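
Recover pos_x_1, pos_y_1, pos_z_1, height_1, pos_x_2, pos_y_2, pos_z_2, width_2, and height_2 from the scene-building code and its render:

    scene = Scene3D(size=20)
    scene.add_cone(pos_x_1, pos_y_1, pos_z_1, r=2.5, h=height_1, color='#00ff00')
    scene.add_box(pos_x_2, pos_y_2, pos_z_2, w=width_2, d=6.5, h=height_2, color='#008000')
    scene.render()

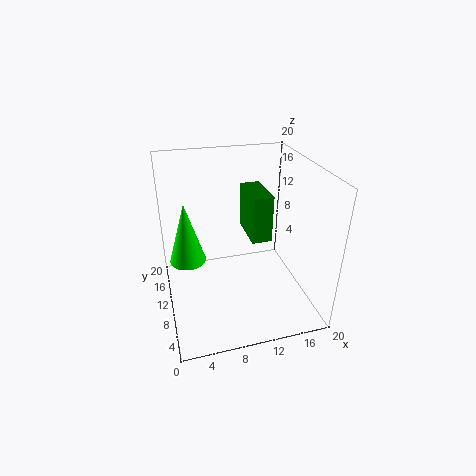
pos_x_1 = 3; pos_y_1 = 11; pos_z_1 = 7; height_1 = 8.5; pos_x_2 = 12.5; pos_y_2 = 11; pos_z_2 = 8; width_2 = 3; height_2 = 7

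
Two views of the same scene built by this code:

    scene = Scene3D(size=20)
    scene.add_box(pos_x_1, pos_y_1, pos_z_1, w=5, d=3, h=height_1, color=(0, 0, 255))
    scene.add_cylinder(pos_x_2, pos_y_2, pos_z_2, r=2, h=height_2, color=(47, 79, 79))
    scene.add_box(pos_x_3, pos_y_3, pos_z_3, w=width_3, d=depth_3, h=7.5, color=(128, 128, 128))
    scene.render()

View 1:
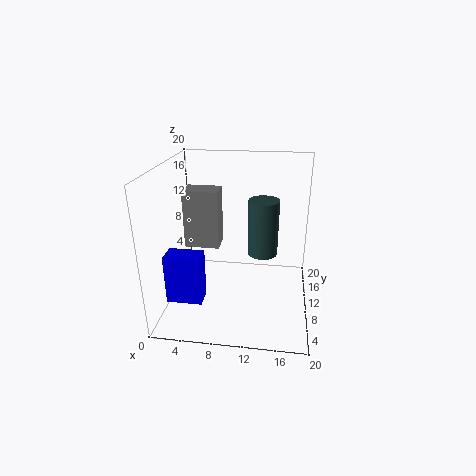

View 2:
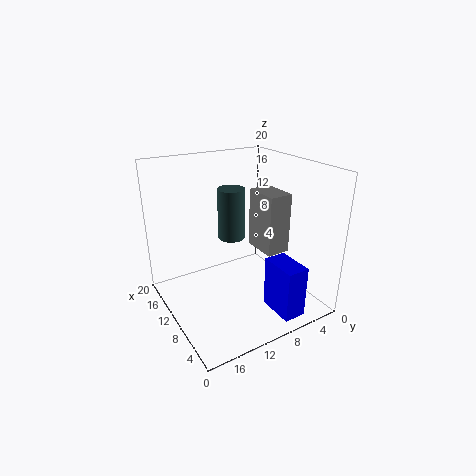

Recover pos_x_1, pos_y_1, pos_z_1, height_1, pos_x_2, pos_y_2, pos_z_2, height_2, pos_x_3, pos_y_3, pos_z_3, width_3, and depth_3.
pos_x_1 = 0.5
pos_y_1 = 5.5
pos_z_1 = 1.5
height_1 = 7
pos_x_2 = 13.5
pos_y_2 = 9
pos_z_2 = 8.5
height_2 = 7.5
pos_x_3 = 3.5
pos_y_3 = 6.5
pos_z_3 = 10
width_3 = 4.5
depth_3 = 3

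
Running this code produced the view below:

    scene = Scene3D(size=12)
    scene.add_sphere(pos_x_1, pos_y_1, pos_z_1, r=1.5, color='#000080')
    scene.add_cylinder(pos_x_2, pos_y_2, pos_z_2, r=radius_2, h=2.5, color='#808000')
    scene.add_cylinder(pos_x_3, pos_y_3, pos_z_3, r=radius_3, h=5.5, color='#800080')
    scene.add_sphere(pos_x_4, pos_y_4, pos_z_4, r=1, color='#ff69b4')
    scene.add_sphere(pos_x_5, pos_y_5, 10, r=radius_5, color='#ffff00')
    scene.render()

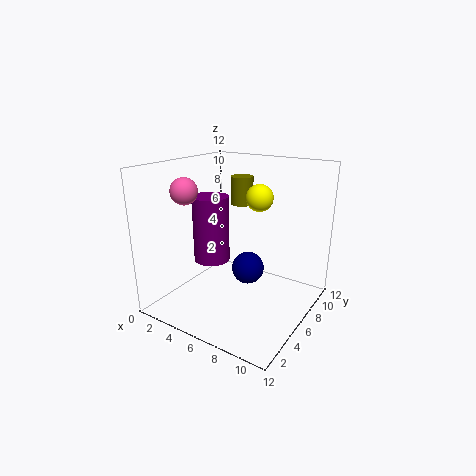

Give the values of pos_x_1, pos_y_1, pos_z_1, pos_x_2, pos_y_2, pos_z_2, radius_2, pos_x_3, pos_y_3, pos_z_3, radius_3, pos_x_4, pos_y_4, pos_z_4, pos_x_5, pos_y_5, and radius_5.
pos_x_1 = 5.5; pos_y_1 = 8.5; pos_z_1 = 2; pos_x_2 = 4.5; pos_y_2 = 9; pos_z_2 = 8; radius_2 = 1; pos_x_3 = 4; pos_y_3 = 5; pos_z_3 = 4; radius_3 = 1.5; pos_x_4 = 4; pos_y_4 = 2; pos_z_4 = 10.5; pos_x_5 = 8.5; pos_y_5 = 5; radius_5 = 1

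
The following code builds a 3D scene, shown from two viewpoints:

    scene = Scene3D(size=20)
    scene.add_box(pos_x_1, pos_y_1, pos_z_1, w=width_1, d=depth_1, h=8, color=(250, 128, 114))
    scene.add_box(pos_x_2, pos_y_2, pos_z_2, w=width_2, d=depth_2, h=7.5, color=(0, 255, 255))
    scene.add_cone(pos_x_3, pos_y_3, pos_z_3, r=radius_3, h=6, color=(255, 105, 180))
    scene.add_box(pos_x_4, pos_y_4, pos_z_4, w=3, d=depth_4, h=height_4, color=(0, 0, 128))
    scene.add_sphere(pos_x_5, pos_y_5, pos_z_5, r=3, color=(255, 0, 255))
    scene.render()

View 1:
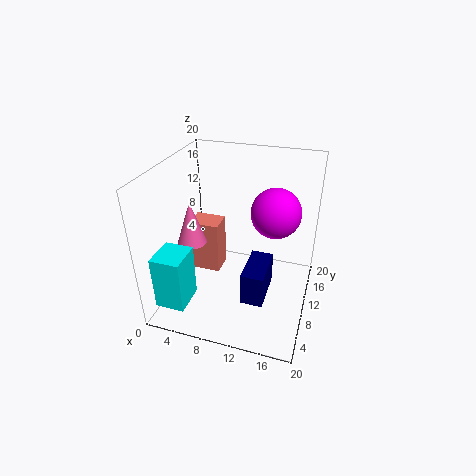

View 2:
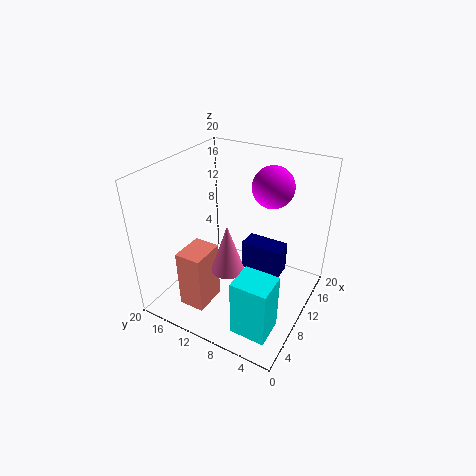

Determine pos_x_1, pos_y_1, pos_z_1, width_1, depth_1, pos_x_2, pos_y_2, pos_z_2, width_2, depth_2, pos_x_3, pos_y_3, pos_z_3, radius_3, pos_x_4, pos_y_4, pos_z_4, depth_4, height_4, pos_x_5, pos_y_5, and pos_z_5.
pos_x_1 = 2; pos_y_1 = 11; pos_z_1 = 2.5; width_1 = 4.5; depth_1 = 3.5; pos_x_2 = 1; pos_y_2 = 1.5; pos_z_2 = 2.5; width_2 = 4; depth_2 = 4.5; pos_x_3 = 4; pos_y_3 = 8; pos_z_3 = 9.5; radius_3 = 2; pos_x_4 = 12; pos_y_4 = 4.5; pos_z_4 = 3.5; depth_4 = 6; height_4 = 4.5; pos_x_5 = 15.5; pos_y_5 = 7.5; pos_z_5 = 16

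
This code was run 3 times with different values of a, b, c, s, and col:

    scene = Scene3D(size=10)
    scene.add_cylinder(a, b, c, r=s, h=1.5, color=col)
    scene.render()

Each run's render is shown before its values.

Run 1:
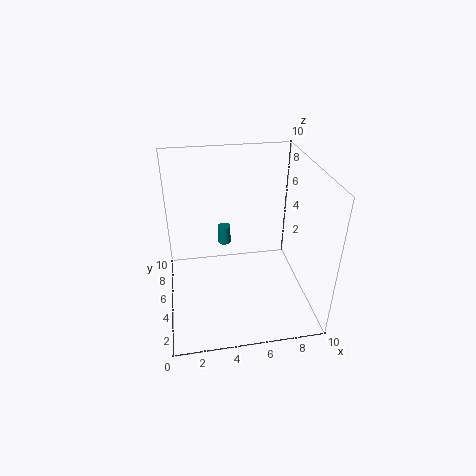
a = 4.5, b = 8.5, c = 2.5, s = 0.5, col = 'teal'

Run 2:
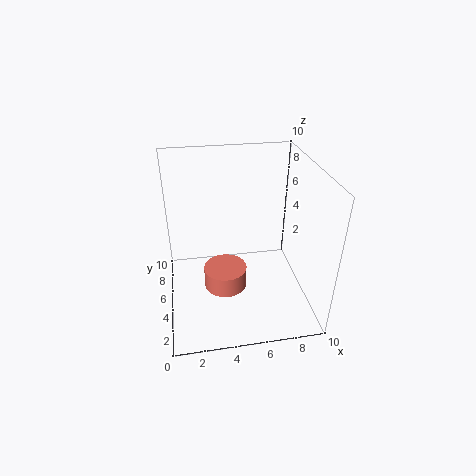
a = 4, b = 4.5, c = 1.5, s = 1.5, col = 'salmon'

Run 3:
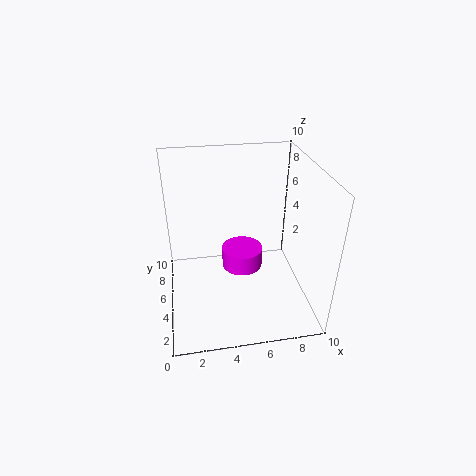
a = 5.5, b = 6, c = 2, s = 1.5, col = 'magenta'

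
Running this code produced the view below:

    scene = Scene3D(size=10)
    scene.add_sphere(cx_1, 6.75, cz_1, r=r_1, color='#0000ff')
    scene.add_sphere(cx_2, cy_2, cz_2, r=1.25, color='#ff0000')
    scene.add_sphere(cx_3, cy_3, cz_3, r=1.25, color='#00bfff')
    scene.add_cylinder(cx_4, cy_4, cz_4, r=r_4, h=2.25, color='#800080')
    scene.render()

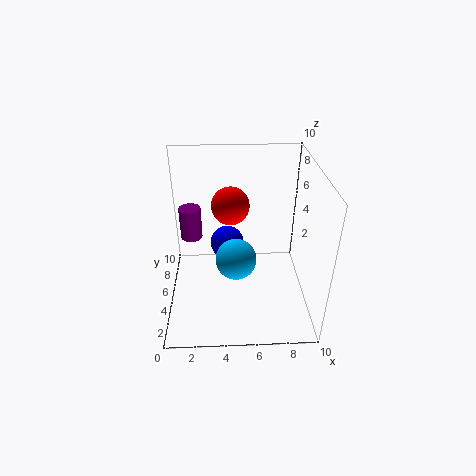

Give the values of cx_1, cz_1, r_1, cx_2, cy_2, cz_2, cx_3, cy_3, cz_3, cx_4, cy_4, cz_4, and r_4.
cx_1 = 4.25; cz_1 = 3.5; r_1 = 1.25; cx_2 = 4.5; cy_2 = 5; cz_2 = 7.5; cx_3 = 4.75; cy_3 = 2.25; cz_3 = 5.25; cx_4 = 1.75; cy_4 = 5.75; cz_4 = 4.75; r_4 = 0.75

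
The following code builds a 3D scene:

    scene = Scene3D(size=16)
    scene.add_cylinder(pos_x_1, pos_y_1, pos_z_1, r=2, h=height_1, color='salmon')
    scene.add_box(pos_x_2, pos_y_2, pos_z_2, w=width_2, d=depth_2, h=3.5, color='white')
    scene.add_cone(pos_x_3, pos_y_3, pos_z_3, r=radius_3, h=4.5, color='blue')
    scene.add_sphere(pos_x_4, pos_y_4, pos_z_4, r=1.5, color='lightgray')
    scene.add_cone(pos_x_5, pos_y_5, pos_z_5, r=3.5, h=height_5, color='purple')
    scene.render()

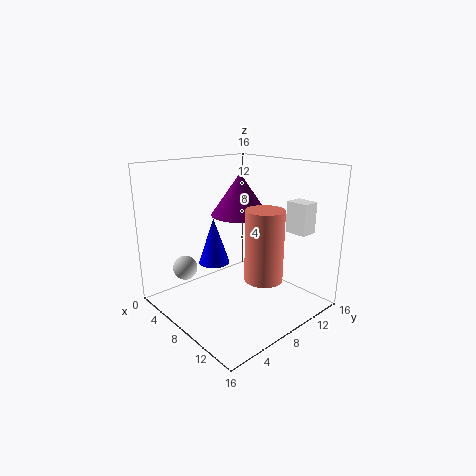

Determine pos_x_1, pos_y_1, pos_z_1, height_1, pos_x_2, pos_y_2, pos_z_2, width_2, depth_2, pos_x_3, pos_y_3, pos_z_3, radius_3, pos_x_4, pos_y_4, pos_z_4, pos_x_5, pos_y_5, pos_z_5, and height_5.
pos_x_1 = 12
pos_y_1 = 8
pos_z_1 = 4.5
height_1 = 7.5
pos_x_2 = 11
pos_y_2 = 12.5
pos_z_2 = 8.5
width_2 = 2.5
depth_2 = 2
pos_x_3 = 9.5
pos_y_3 = 3.5
pos_z_3 = 7
radius_3 = 1.5
pos_x_4 = 1.5
pos_y_4 = 5
pos_z_4 = 3
pos_x_5 = 5
pos_y_5 = 11
pos_z_5 = 9.5
height_5 = 5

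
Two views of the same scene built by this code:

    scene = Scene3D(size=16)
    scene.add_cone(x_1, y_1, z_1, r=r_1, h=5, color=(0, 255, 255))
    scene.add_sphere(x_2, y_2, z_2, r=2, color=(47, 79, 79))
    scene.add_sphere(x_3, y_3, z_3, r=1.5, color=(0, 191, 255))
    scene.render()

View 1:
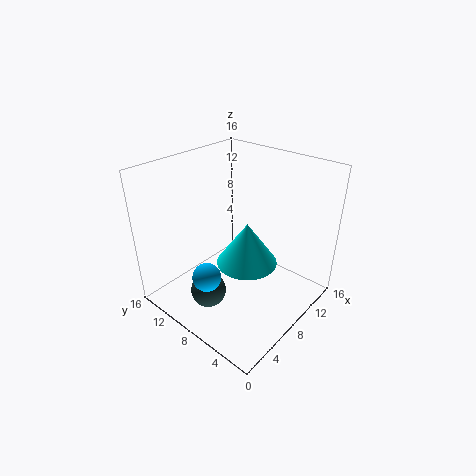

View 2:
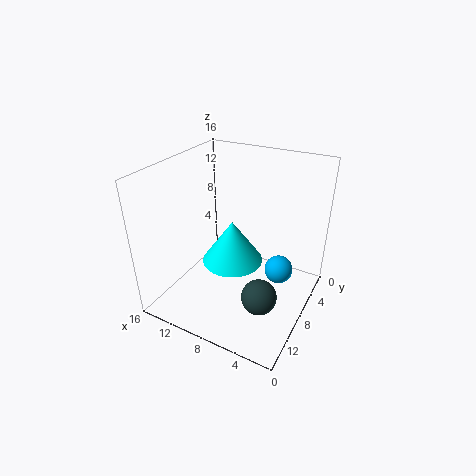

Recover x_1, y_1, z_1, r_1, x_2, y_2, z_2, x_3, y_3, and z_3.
x_1 = 9
y_1 = 7.5
z_1 = 4.5
r_1 = 3.5
x_2 = 4.5
y_2 = 9.5
z_2 = 2
x_3 = 3
y_3 = 8
z_3 = 5.5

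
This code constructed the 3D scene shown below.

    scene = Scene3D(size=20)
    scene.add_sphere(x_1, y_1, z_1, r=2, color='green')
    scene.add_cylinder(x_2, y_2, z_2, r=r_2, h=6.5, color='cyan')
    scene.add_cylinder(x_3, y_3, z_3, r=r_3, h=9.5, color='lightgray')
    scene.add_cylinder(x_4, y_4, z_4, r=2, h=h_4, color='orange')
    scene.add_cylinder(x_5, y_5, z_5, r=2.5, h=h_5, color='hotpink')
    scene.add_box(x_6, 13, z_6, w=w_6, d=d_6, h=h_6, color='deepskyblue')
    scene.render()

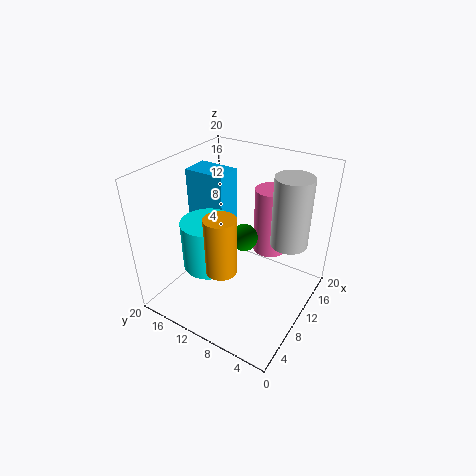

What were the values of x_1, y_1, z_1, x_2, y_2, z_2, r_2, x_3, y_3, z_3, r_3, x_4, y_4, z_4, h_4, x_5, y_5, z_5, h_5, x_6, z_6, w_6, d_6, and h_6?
x_1 = 12.5
y_1 = 10.5
z_1 = 8.5
x_2 = 6
y_2 = 12
z_2 = 7.5
r_2 = 3.5
x_3 = 12.5
y_3 = 3.5
z_3 = 10
r_3 = 2.5
x_4 = 4.5
y_4 = 9
z_4 = 8.5
h_4 = 7.5
x_5 = 16
y_5 = 8
z_5 = 5.5
h_5 = 10
x_6 = 10.5
z_6 = 9
w_6 = 4
d_6 = 6
h_6 = 9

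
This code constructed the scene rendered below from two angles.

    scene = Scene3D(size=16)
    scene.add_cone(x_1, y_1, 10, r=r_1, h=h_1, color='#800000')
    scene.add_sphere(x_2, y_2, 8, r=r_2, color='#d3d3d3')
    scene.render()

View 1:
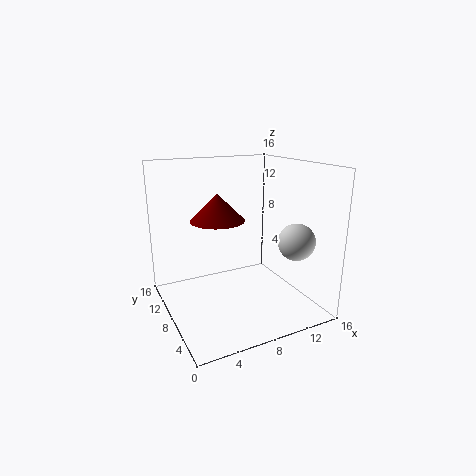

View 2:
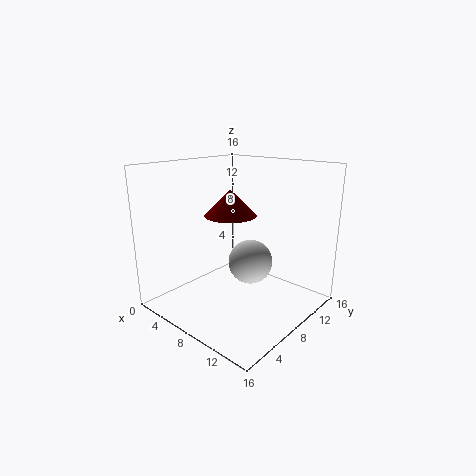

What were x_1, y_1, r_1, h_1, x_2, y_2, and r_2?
x_1 = 6, y_1 = 9, r_1 = 3, h_1 = 3, x_2 = 13, y_2 = 4, r_2 = 2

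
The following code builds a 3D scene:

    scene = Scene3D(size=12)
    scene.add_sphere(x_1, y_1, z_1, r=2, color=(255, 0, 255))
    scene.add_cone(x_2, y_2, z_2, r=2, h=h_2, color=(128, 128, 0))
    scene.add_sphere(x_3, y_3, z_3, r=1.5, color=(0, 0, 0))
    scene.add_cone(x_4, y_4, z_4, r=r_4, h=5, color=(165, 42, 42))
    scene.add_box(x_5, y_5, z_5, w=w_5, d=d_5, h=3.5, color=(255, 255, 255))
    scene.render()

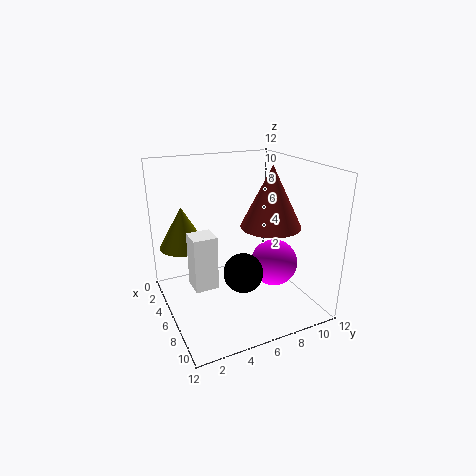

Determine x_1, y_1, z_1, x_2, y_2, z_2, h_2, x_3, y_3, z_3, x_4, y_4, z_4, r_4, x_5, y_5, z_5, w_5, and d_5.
x_1 = 7, y_1 = 9, z_1 = 3.5, x_2 = 3.5, y_2 = 2, z_2 = 5, h_2 = 3.5, x_3 = 9, y_3 = 5, z_3 = 4.5, x_4 = 7, y_4 = 8.5, z_4 = 7, r_4 = 2.5, x_5 = 10, y_5 = 0.5, z_5 = 5.5, w_5 = 1.5, d_5 = 1.5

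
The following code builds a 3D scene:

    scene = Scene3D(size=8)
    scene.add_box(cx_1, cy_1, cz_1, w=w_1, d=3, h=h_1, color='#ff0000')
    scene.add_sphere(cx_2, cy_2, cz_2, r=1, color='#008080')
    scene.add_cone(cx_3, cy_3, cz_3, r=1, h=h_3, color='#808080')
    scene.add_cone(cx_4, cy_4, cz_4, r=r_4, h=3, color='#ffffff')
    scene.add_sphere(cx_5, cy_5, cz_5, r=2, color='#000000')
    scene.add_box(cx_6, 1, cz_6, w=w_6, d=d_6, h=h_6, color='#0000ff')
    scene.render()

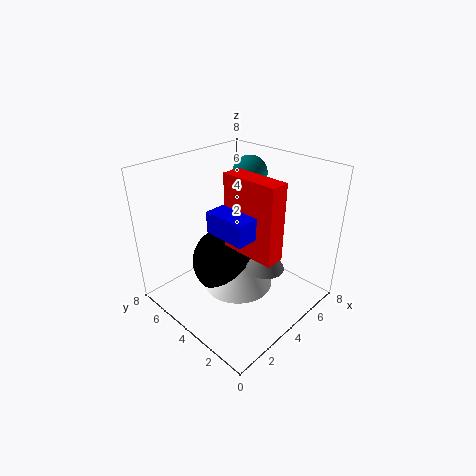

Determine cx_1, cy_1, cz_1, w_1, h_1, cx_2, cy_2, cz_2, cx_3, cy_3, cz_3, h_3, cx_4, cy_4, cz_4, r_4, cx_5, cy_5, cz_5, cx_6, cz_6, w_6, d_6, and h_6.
cx_1 = 3
cy_1 = 1
cz_1 = 4
w_1 = 1
h_1 = 4
cx_2 = 6
cy_2 = 5
cz_2 = 7
cx_3 = 4
cy_3 = 2
cz_3 = 3
h_3 = 2
cx_4 = 4
cy_4 = 4
cz_4 = 1
r_4 = 2
cx_5 = 4
cy_5 = 5
cz_5 = 2
cx_6 = 1
cz_6 = 6
w_6 = 1
d_6 = 2
h_6 = 1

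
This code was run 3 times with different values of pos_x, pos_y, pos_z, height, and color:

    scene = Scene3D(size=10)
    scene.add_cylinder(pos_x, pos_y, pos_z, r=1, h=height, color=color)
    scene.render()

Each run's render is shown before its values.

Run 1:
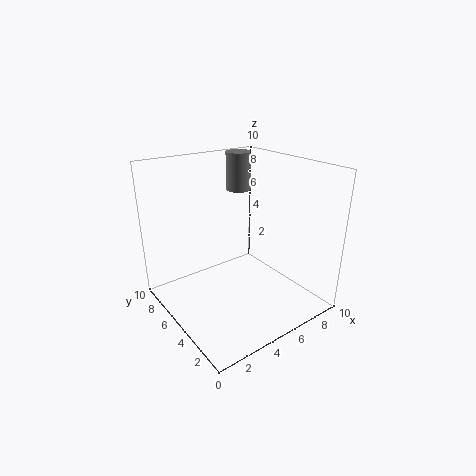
pos_x = 8
pos_y = 9
pos_z = 7
height = 3
color = 'gray'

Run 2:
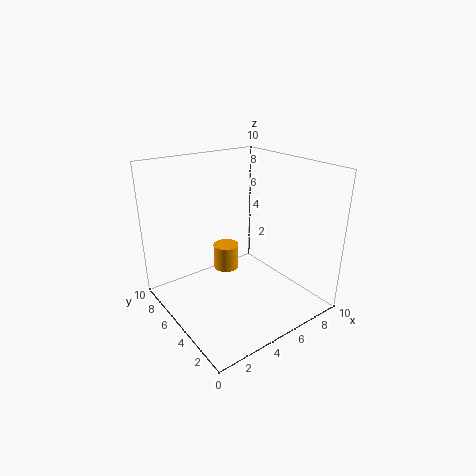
pos_x = 6
pos_y = 8
pos_z = 1
height = 2
color = 'orange'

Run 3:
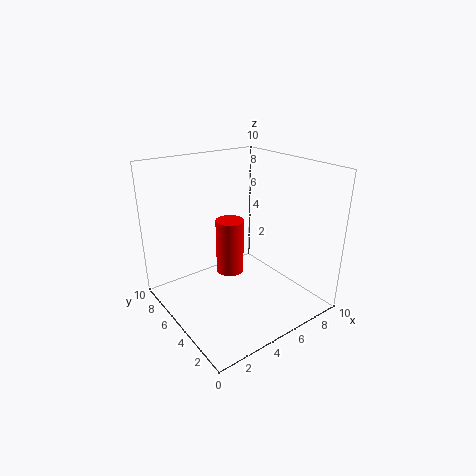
pos_x = 5
pos_y = 6
pos_z = 2
height = 4
color = 'red'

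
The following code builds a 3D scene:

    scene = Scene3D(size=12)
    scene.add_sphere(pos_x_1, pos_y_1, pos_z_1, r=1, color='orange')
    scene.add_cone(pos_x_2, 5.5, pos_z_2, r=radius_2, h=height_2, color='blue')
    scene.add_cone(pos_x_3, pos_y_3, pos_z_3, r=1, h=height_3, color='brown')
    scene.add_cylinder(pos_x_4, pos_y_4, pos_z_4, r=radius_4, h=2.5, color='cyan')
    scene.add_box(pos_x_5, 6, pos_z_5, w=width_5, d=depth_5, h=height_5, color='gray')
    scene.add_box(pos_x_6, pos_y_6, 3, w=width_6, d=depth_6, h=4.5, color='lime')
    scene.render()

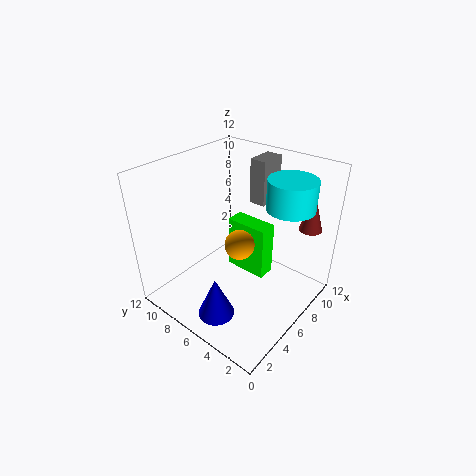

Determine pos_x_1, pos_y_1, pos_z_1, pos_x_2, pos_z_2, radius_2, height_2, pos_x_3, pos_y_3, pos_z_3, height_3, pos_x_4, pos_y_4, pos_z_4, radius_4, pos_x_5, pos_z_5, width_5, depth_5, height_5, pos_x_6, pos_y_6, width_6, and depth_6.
pos_x_1 = 2.5
pos_y_1 = 3
pos_z_1 = 8.5
pos_x_2 = 2.5
pos_z_2 = 0.5
radius_2 = 1.5
height_2 = 3.5
pos_x_3 = 11
pos_y_3 = 2
pos_z_3 = 6
height_3 = 3.5
pos_x_4 = 9
pos_y_4 = 3
pos_z_4 = 8.5
radius_4 = 2
pos_x_5 = 9.5
pos_z_5 = 7.5
width_5 = 2.5
depth_5 = 1.5
height_5 = 4
pos_x_6 = 6
pos_y_6 = 3.5
width_6 = 1.5
depth_6 = 3.5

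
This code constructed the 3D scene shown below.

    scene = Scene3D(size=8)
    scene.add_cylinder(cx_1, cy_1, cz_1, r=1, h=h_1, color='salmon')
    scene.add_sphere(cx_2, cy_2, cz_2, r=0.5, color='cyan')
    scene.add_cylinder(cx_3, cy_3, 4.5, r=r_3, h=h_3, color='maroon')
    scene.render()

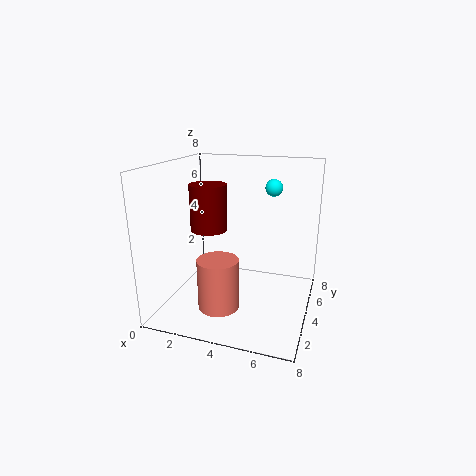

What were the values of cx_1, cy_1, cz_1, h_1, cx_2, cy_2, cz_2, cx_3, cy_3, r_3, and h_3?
cx_1 = 4, cy_1 = 1, cz_1 = 1.5, h_1 = 2.5, cx_2 = 5.5, cy_2 = 6, cz_2 = 6.5, cx_3 = 2.5, cy_3 = 3.5, r_3 = 1, h_3 = 2.5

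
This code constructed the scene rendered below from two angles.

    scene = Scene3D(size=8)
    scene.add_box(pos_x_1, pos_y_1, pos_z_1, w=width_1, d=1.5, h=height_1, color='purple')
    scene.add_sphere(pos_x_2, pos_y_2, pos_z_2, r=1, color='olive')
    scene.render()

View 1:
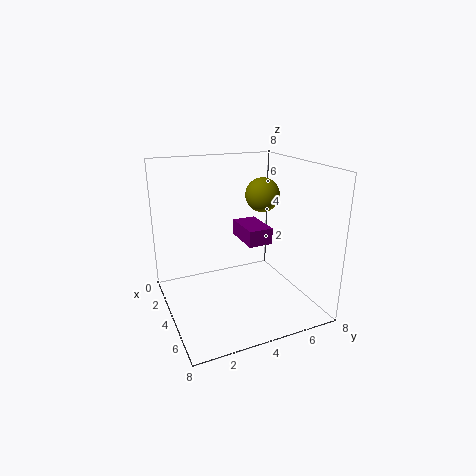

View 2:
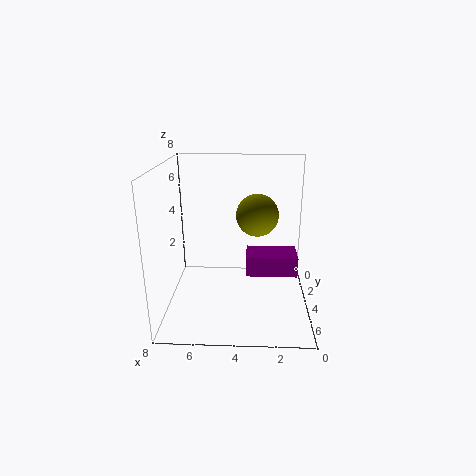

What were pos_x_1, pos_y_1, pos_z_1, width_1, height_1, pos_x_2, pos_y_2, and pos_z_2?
pos_x_1 = 1
pos_y_1 = 5
pos_z_1 = 3
width_1 = 2.5
height_1 = 1
pos_x_2 = 3
pos_y_2 = 6
pos_z_2 = 6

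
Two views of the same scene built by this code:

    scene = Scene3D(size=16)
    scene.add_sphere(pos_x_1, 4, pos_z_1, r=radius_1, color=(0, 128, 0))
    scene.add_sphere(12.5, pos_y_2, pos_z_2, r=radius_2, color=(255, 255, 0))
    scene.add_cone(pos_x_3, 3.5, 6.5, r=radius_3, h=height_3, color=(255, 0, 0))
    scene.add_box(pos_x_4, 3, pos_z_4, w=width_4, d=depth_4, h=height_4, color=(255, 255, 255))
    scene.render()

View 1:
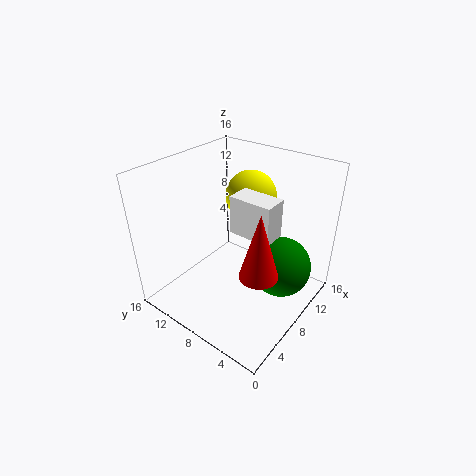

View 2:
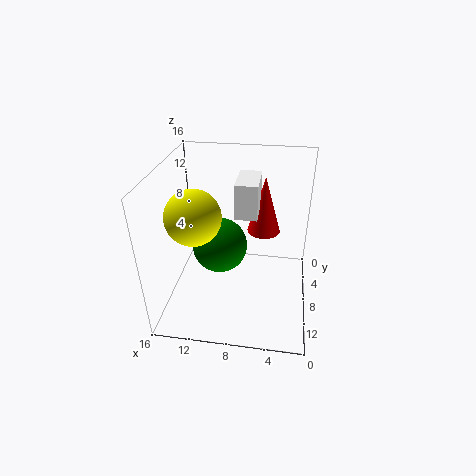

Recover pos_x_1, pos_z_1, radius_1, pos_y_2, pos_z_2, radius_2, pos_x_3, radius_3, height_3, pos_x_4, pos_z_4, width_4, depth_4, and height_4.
pos_x_1 = 11, pos_z_1 = 4, radius_1 = 3.5, pos_y_2 = 9.5, pos_z_2 = 11, radius_2 = 3, pos_x_3 = 5.5, radius_3 = 2, height_3 = 7, pos_x_4 = 6, pos_z_4 = 10, width_4 = 2.5, depth_4 = 4.5, height_4 = 4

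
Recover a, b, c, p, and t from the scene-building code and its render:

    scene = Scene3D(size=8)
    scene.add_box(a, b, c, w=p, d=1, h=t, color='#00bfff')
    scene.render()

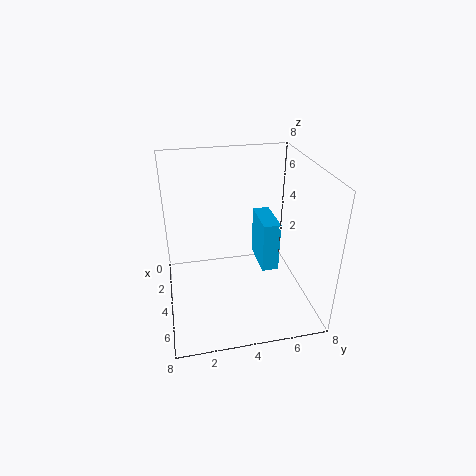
a = 1.5, b = 5.5, c = 1.5, p = 2.5, t = 3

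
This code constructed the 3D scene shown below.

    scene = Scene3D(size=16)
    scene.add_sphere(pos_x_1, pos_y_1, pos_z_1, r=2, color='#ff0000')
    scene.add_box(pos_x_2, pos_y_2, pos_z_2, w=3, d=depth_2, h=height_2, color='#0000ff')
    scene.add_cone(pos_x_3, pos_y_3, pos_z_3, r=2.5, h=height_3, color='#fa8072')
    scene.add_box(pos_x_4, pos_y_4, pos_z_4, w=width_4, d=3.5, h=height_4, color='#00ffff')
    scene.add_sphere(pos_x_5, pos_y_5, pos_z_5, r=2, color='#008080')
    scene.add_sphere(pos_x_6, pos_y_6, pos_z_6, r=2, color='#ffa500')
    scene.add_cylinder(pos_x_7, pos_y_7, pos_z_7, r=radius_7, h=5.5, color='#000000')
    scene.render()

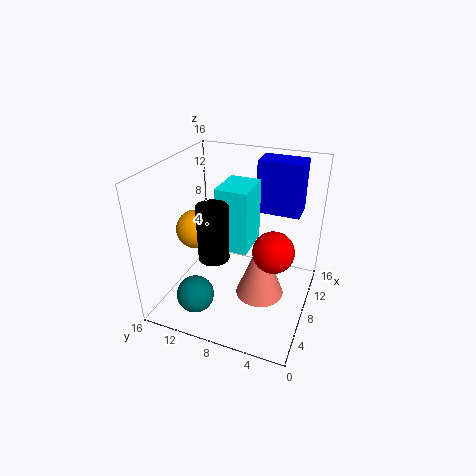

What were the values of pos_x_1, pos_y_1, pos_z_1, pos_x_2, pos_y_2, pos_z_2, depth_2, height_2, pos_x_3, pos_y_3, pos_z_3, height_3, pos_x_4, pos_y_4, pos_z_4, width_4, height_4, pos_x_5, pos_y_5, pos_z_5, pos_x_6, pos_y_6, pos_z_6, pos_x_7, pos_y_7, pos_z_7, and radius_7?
pos_x_1 = 4.5; pos_y_1 = 3; pos_z_1 = 9.5; pos_x_2 = 11; pos_y_2 = 2; pos_z_2 = 10; depth_2 = 5; height_2 = 6; pos_x_3 = 5.5; pos_y_3 = 4.5; pos_z_3 = 3.5; height_3 = 6.5; pos_x_4 = 6.5; pos_y_4 = 6.5; pos_z_4 = 7; width_4 = 4.5; height_4 = 7; pos_x_5 = 3; pos_y_5 = 11; pos_z_5 = 3; pos_x_6 = 5; pos_y_6 = 11.5; pos_z_6 = 10; pos_x_7 = 3; pos_y_7 = 8.5; pos_z_7 = 8.5; radius_7 = 1.5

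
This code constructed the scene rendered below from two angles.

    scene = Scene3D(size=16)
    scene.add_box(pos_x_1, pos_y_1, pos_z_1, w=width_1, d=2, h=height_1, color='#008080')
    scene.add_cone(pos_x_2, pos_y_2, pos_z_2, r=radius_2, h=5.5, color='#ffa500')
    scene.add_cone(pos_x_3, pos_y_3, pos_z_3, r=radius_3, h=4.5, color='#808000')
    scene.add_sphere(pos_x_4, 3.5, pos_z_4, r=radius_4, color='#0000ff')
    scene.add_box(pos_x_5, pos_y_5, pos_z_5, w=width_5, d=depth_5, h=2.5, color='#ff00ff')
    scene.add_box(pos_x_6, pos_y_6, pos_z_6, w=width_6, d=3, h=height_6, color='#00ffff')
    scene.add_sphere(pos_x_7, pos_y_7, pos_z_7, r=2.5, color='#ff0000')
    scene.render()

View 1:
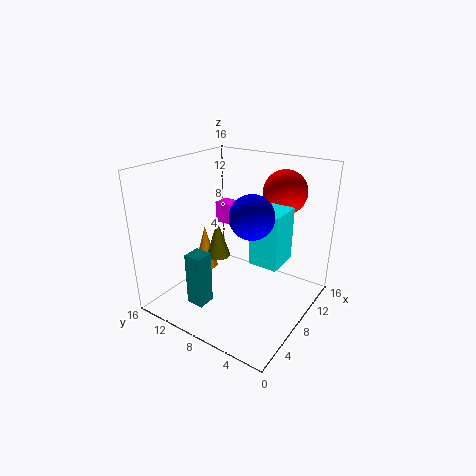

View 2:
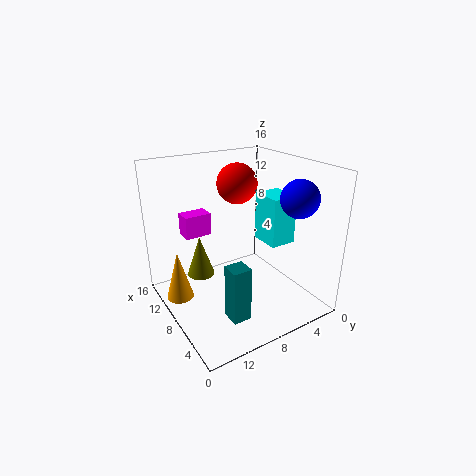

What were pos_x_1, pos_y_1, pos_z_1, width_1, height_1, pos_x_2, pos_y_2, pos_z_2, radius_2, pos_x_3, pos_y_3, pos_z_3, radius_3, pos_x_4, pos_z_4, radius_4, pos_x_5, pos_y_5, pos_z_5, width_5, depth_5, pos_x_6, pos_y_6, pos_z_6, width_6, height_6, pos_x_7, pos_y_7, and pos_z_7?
pos_x_1 = 3; pos_y_1 = 9.5; pos_z_1 = 1; width_1 = 2; height_1 = 6; pos_x_2 = 10; pos_y_2 = 14.5; pos_z_2 = 1.5; radius_2 = 1.5; pos_x_3 = 9.5; pos_y_3 = 12; pos_z_3 = 4; radius_3 = 1.5; pos_x_4 = 3.5; pos_z_4 = 13; radius_4 = 2; pos_x_5 = 10.5; pos_y_5 = 10; pos_z_5 = 8; width_5 = 2; depth_5 = 3; pos_x_6 = 5.5; pos_y_6 = 2; pos_z_6 = 7; width_6 = 3.5; height_6 = 5.5; pos_x_7 = 13; pos_y_7 = 5; pos_z_7 = 12.5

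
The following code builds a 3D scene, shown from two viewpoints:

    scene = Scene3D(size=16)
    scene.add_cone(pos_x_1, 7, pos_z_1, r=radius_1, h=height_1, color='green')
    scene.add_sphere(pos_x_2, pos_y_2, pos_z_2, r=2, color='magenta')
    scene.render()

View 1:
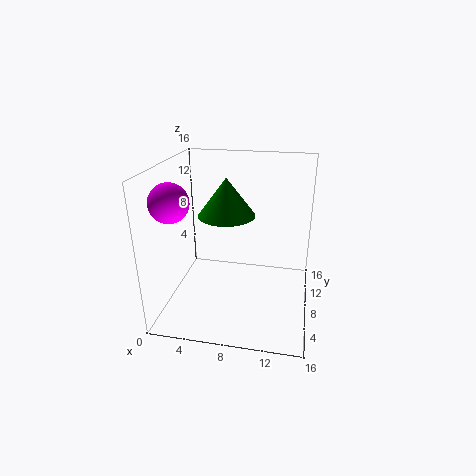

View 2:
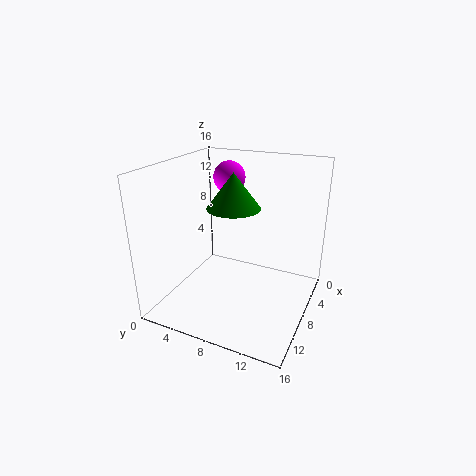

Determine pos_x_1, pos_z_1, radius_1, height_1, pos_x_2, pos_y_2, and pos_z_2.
pos_x_1 = 7; pos_z_1 = 11; radius_1 = 3; height_1 = 4; pos_x_2 = 2; pos_y_2 = 4; pos_z_2 = 13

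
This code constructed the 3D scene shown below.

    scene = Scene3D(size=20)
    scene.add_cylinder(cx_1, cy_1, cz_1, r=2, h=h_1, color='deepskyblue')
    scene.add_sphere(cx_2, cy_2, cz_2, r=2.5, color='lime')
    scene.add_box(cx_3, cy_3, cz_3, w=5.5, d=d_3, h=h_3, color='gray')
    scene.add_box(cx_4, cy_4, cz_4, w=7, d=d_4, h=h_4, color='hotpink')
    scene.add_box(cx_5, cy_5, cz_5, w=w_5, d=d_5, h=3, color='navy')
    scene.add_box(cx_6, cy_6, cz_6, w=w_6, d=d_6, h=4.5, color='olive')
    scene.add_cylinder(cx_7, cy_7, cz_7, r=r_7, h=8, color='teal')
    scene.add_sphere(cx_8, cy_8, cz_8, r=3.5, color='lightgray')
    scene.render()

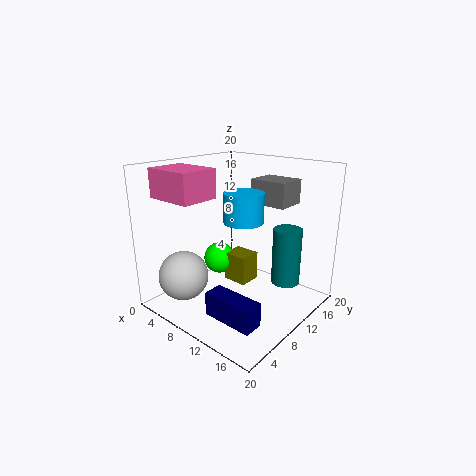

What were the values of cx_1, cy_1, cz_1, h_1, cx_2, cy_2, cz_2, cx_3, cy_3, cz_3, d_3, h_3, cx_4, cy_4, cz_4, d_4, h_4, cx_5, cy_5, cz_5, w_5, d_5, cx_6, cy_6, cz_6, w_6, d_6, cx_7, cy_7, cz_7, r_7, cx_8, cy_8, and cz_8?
cx_1 = 17.5
cy_1 = 2
cz_1 = 16
h_1 = 3
cx_2 = 3.5
cy_2 = 13
cz_2 = 4
cx_3 = 9
cy_3 = 14
cz_3 = 14
d_3 = 4.5
h_3 = 3.5
cx_4 = 0.5
cy_4 = 3
cz_4 = 15.5
d_4 = 5.5
h_4 = 4
cx_5 = 12
cy_5 = 1.5
cz_5 = 3
w_5 = 6.5
d_5 = 2.5
cx_6 = 5
cy_6 = 12.5
cz_6 = 1
w_6 = 4
d_6 = 3.5
cx_7 = 15.5
cy_7 = 14
cz_7 = 3.5
r_7 = 2
cx_8 = 4.5
cy_8 = 4.5
cz_8 = 4.5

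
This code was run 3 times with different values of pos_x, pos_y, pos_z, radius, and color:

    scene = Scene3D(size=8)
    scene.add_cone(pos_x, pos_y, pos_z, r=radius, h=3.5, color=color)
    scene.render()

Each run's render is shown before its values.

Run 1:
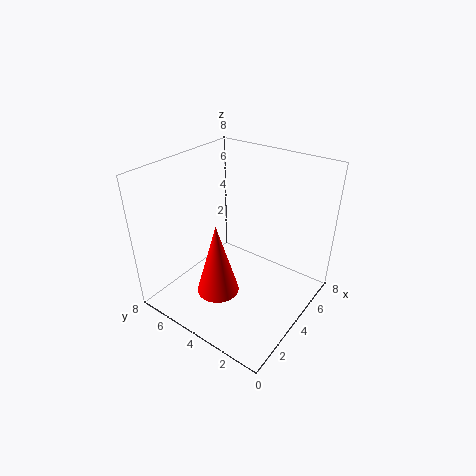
pos_x = 1
pos_y = 3
pos_z = 3
radius = 1
color = 'red'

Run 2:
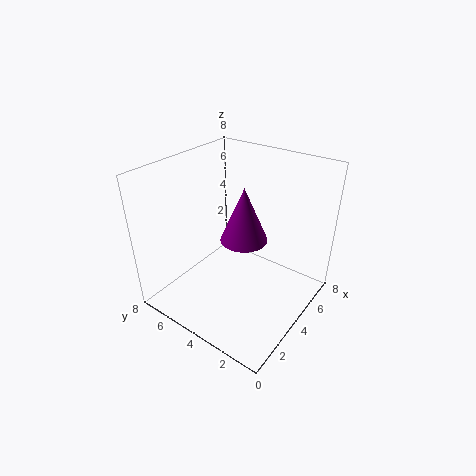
pos_x = 6
pos_y = 5
pos_z = 2.5
radius = 1.5
color = 'purple'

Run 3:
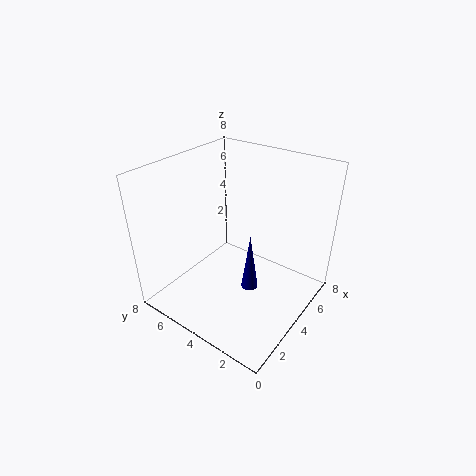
pos_x = 4.5
pos_y = 3.5
pos_z = 0.5
radius = 0.5
color = 'navy'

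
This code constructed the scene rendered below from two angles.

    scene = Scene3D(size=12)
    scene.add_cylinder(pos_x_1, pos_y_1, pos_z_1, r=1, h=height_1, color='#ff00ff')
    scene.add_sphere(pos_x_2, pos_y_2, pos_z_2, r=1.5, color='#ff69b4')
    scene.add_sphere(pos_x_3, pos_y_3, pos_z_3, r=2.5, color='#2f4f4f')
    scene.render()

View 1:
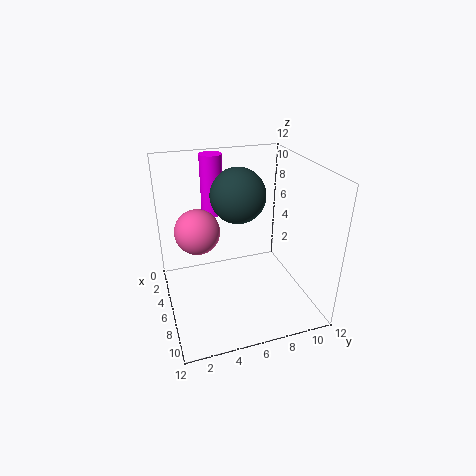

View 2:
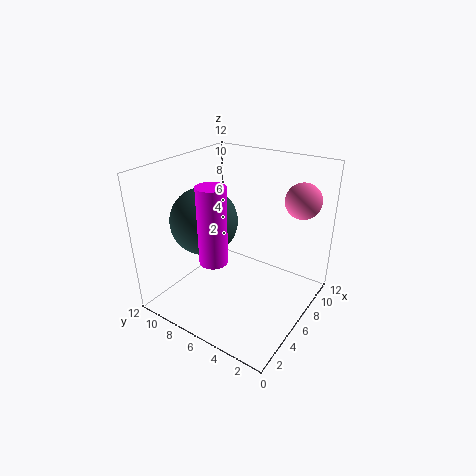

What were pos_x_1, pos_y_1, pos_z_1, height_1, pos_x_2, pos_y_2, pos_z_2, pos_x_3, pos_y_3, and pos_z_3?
pos_x_1 = 1.5
pos_y_1 = 5
pos_z_1 = 6.5
height_1 = 5.5
pos_x_2 = 9.5
pos_y_2 = 2
pos_z_2 = 9
pos_x_3 = 3
pos_y_3 = 7
pos_z_3 = 8.5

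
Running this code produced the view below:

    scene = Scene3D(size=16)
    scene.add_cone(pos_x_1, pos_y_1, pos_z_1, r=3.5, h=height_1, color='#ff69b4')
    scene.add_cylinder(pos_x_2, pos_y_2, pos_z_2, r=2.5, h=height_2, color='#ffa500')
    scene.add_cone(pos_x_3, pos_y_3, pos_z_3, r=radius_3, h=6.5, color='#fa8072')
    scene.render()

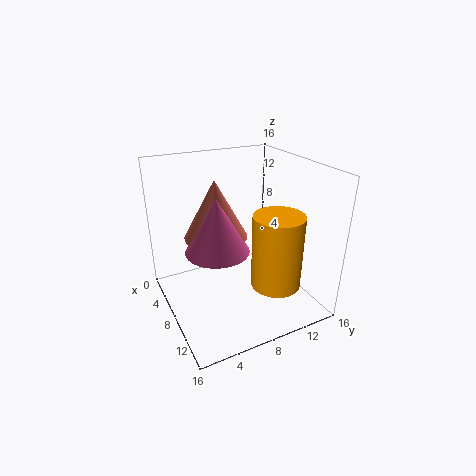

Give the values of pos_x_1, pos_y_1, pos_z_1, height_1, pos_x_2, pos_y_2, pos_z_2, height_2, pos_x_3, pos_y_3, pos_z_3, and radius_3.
pos_x_1 = 8
pos_y_1 = 5.5
pos_z_1 = 7
height_1 = 6
pos_x_2 = 13.5
pos_y_2 = 9.5
pos_z_2 = 5
height_2 = 7.5
pos_x_3 = 6.5
pos_y_3 = 6
pos_z_3 = 8
radius_3 = 3.5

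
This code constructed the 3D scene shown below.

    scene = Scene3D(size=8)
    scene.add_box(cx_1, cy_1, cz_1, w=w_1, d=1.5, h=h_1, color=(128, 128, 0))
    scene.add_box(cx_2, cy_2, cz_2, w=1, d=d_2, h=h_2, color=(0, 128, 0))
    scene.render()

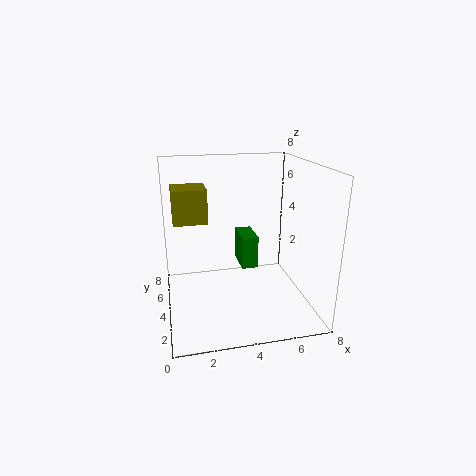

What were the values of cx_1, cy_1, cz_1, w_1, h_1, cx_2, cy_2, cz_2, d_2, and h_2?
cx_1 = 0.5, cy_1 = 1, cz_1 = 6, w_1 = 1.5, h_1 = 1.5, cx_2 = 4.5, cy_2 = 5, cz_2 = 1.5, d_2 = 2, h_2 = 2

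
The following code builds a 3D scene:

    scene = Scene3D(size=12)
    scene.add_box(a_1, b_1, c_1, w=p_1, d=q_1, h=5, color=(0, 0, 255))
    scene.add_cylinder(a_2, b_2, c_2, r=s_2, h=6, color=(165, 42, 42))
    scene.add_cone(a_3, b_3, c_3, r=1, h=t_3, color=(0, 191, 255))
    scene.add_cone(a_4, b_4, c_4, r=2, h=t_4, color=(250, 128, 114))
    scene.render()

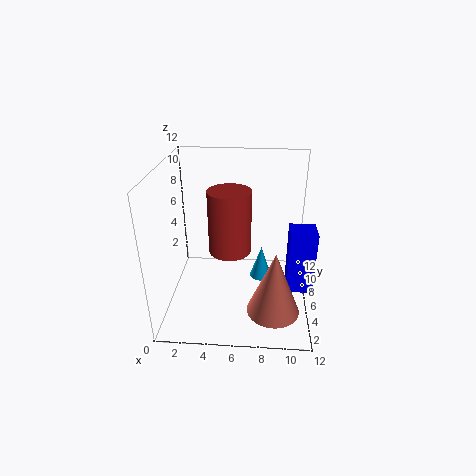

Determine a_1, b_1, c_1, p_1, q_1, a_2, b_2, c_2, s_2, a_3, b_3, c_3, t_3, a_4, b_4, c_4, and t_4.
a_1 = 10, b_1 = 3, c_1 = 3, p_1 = 2, q_1 = 2, a_2 = 5, b_2 = 9, c_2 = 3, s_2 = 2, a_3 = 8, b_3 = 8, c_3 = 1, t_3 = 3, a_4 = 9, b_4 = 2, c_4 = 2, t_4 = 5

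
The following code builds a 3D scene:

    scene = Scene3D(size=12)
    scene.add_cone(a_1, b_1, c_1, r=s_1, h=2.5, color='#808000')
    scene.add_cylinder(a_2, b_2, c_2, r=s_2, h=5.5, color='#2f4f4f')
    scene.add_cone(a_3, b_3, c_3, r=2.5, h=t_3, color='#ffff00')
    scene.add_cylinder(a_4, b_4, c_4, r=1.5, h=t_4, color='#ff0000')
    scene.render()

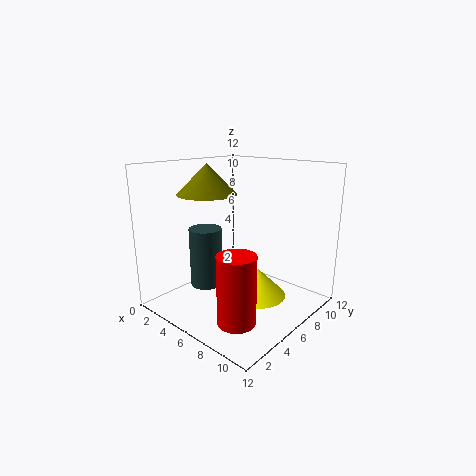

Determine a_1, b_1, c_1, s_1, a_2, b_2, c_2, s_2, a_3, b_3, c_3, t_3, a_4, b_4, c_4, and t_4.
a_1 = 3.5; b_1 = 5; c_1 = 9.5; s_1 = 2.5; a_2 = 2; b_2 = 6; c_2 = 0.5; s_2 = 1.5; a_3 = 7; b_3 = 7.5; c_3 = 0.5; t_3 = 2.5; a_4 = 8.5; b_4 = 3; c_4 = 0.5; t_4 = 5.5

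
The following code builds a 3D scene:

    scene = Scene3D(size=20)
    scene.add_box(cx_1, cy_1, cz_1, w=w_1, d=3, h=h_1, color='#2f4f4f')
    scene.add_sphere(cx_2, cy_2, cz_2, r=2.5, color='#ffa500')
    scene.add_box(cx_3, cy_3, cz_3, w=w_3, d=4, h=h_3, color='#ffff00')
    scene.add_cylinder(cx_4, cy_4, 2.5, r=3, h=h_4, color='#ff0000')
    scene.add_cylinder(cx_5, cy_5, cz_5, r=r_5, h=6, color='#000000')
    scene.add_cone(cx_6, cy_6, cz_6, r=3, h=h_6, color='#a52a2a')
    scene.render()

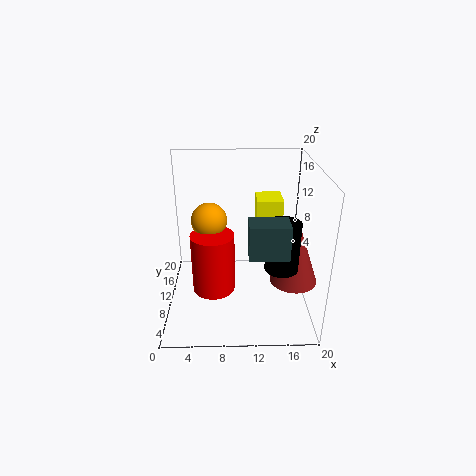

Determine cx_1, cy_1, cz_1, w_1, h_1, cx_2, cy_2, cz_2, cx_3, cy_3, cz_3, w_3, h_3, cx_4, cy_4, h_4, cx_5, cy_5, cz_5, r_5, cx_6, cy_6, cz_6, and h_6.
cx_1 = 11; cy_1 = 0.5; cz_1 = 12; w_1 = 4.5; h_1 = 4; cx_2 = 6; cy_2 = 11.5; cz_2 = 12; cx_3 = 12.5; cy_3 = 9.5; cz_3 = 8.5; w_3 = 3.5; h_3 = 7; cx_4 = 6.5; cy_4 = 9; h_4 = 8.5; cx_5 = 15; cy_5 = 3; cz_5 = 9.5; r_5 = 2; cx_6 = 17; cy_6 = 5; cz_6 = 6.5; h_6 = 8.5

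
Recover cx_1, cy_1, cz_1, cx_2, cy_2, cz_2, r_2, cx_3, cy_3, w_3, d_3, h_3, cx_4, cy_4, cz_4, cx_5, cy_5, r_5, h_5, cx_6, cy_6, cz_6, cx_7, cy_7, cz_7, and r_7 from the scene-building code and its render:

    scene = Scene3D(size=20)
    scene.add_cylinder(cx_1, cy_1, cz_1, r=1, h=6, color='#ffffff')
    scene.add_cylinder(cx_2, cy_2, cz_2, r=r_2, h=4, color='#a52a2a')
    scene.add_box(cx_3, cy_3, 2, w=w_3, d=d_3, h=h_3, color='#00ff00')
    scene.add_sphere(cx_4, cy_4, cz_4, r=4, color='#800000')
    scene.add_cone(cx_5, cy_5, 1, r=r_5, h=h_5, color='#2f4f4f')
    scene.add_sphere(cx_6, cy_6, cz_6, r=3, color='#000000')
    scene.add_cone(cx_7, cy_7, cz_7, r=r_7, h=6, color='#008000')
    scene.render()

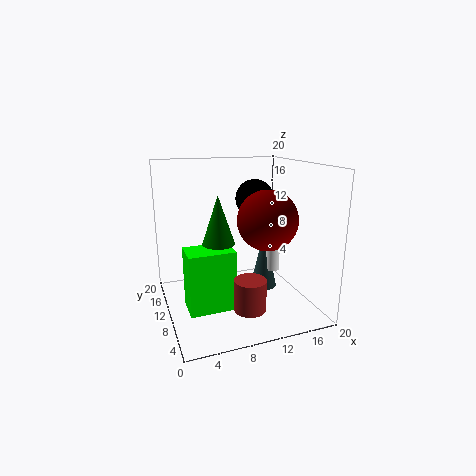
cx_1 = 16, cy_1 = 11, cz_1 = 4, cx_2 = 9, cy_2 = 3, cz_2 = 3, r_2 = 2, cx_3 = 2, cy_3 = 5, w_3 = 6, d_3 = 4, h_3 = 8, cx_4 = 13, cy_4 = 7, cz_4 = 13, cx_5 = 15, cy_5 = 12, r_5 = 2, h_5 = 9, cx_6 = 15, cy_6 = 16, cz_6 = 14, cx_7 = 6, cy_7 = 6, cz_7 = 11, r_7 = 2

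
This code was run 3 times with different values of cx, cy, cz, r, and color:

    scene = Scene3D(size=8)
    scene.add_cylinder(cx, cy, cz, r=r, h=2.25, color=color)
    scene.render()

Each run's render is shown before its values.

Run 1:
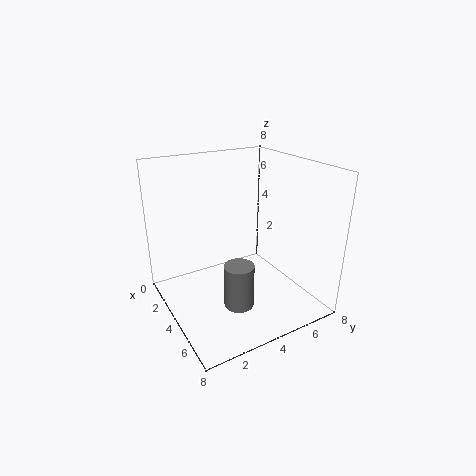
cx = 6.25; cy = 2.75; cz = 1.5; r = 0.75; color = 'gray'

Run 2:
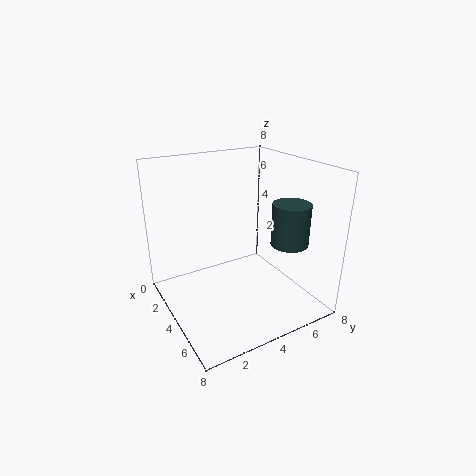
cx = 6; cy = 6; cz = 4; r = 1; color = 'darkslategray'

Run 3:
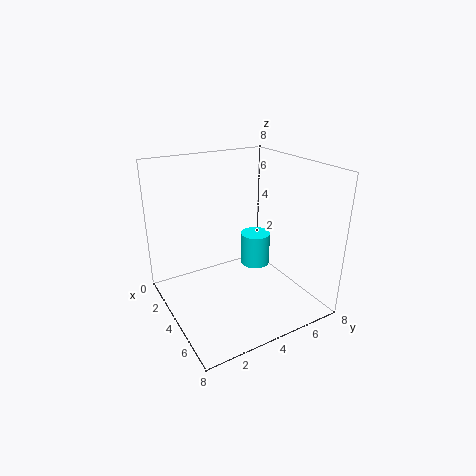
cx = 1.25; cy = 7; cz = 0.25; r = 1; color = 'cyan'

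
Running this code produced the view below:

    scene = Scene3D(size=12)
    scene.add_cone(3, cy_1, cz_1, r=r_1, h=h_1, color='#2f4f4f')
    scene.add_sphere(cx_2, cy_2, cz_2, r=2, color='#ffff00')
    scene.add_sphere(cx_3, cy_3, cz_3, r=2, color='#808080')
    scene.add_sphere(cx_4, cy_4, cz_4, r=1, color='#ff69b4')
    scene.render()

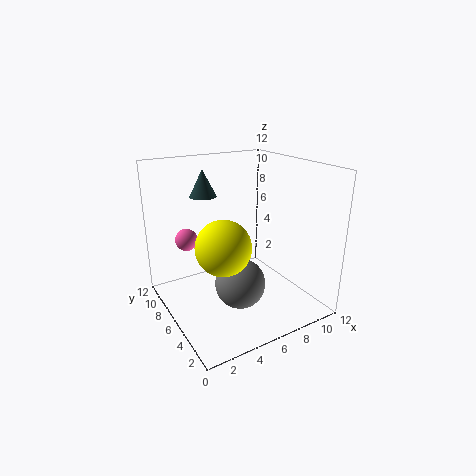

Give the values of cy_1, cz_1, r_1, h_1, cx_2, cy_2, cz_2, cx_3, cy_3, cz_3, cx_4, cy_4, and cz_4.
cy_1 = 6
cz_1 = 10
r_1 = 1
h_1 = 2
cx_2 = 3
cy_2 = 3
cz_2 = 7
cx_3 = 5
cy_3 = 4
cz_3 = 3
cx_4 = 3
cy_4 = 10
cz_4 = 5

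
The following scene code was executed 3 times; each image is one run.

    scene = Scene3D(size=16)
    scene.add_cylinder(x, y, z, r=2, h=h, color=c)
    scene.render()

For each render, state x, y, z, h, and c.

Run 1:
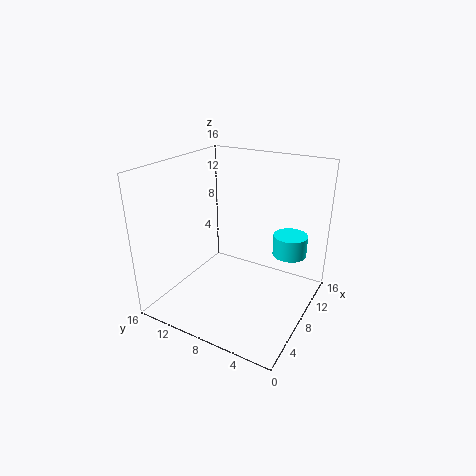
x = 12.5, y = 3.5, z = 5, h = 2.5, c = 'cyan'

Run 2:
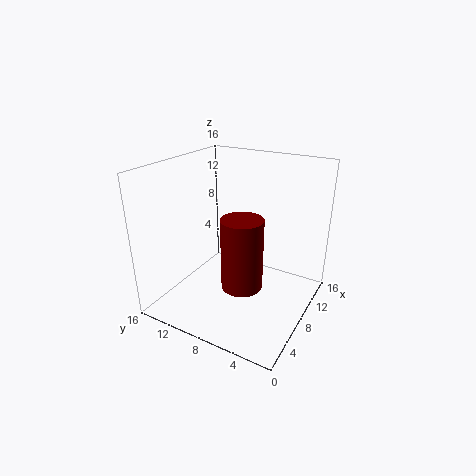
x = 3.5, y = 5, z = 5.5, h = 7, c = 'maroon'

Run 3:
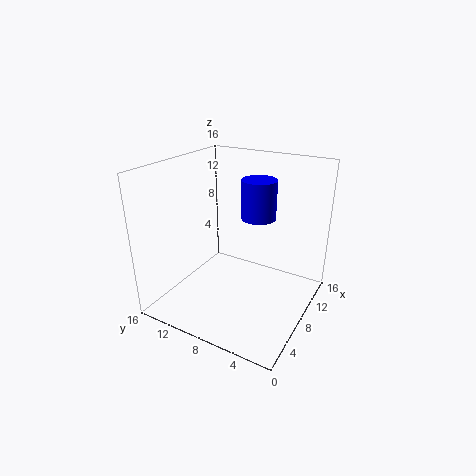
x = 11, y = 7, z = 9.5, h = 4.5, c = 'blue'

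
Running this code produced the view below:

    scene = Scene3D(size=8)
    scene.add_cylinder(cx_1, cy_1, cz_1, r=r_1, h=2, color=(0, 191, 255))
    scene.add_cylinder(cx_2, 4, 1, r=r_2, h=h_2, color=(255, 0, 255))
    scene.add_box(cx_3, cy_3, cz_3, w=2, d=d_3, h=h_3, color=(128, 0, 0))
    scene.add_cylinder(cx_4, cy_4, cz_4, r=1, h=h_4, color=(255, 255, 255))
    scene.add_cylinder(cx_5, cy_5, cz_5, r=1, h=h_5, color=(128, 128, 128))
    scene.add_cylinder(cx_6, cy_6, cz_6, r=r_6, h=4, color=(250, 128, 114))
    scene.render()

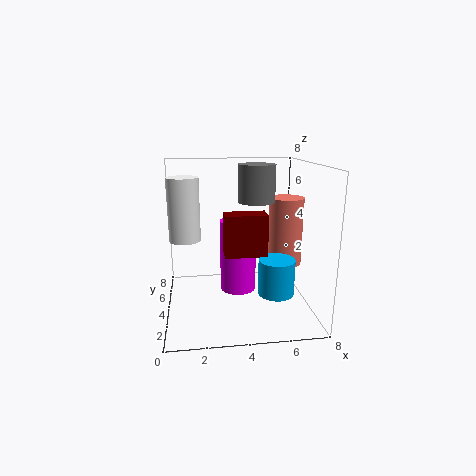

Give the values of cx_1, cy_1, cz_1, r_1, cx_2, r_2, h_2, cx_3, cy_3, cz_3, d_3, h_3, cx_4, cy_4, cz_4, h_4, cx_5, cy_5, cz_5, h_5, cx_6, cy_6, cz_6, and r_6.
cx_1 = 6, cy_1 = 3, cz_1 = 1, r_1 = 1, cx_2 = 4, r_2 = 1, h_2 = 4, cx_3 = 3, cy_3 = 1, cz_3 = 4, d_3 = 1, h_3 = 2, cx_4 = 1, cy_4 = 7, cz_4 = 3, h_4 = 4, cx_5 = 5, cy_5 = 4, cz_5 = 6, h_5 = 2, cx_6 = 7, cy_6 = 5, cz_6 = 2, r_6 = 1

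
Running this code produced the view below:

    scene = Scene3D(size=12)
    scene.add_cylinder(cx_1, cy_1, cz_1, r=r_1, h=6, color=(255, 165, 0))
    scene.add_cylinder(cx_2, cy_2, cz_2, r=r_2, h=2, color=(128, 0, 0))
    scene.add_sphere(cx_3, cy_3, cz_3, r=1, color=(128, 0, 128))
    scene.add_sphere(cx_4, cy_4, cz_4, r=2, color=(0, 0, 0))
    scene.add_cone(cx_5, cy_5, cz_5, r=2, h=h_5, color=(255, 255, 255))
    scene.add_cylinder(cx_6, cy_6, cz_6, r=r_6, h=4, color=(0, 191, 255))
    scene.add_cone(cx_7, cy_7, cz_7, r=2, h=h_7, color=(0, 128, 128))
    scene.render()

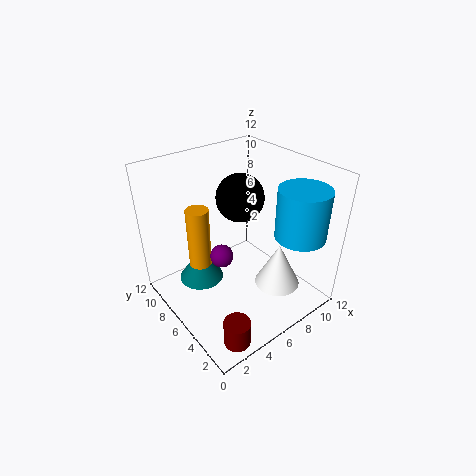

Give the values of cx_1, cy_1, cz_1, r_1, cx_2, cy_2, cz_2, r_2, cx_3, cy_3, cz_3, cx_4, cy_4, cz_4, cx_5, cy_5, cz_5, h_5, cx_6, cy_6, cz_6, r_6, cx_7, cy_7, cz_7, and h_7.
cx_1 = 4, cy_1 = 9, cz_1 = 2, r_1 = 1, cx_2 = 2, cy_2 = 1, cz_2 = 1, r_2 = 1, cx_3 = 5, cy_3 = 7, cz_3 = 4, cx_4 = 7, cy_4 = 7, cz_4 = 9, cx_5 = 9, cy_5 = 4, cz_5 = 1, h_5 = 4, cx_6 = 9, cy_6 = 2, cz_6 = 7, r_6 = 2, cx_7 = 4, cy_7 = 9, cz_7 = 1, h_7 = 3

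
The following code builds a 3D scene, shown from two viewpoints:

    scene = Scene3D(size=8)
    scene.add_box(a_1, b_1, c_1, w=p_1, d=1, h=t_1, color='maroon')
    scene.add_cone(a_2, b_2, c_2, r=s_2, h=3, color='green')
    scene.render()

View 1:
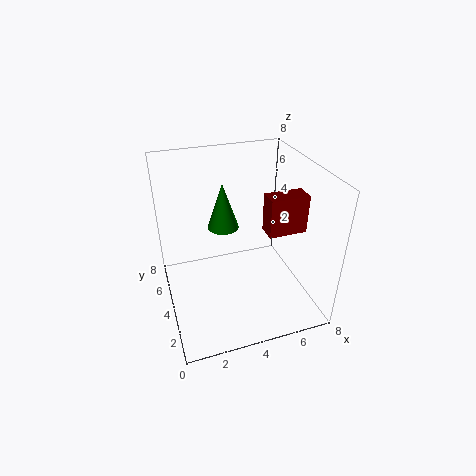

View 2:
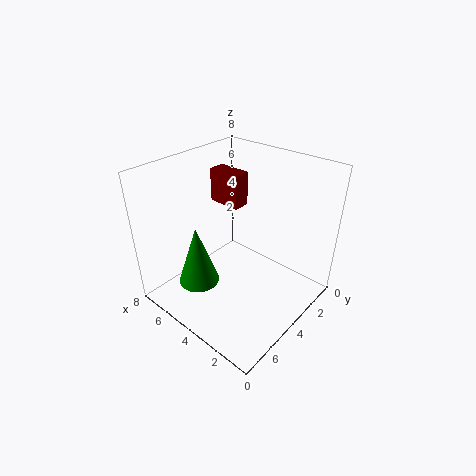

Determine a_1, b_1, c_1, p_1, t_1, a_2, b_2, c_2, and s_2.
a_1 = 5
b_1 = 2
c_1 = 5
p_1 = 2
t_1 = 2
a_2 = 4
b_2 = 7
c_2 = 3
s_2 = 1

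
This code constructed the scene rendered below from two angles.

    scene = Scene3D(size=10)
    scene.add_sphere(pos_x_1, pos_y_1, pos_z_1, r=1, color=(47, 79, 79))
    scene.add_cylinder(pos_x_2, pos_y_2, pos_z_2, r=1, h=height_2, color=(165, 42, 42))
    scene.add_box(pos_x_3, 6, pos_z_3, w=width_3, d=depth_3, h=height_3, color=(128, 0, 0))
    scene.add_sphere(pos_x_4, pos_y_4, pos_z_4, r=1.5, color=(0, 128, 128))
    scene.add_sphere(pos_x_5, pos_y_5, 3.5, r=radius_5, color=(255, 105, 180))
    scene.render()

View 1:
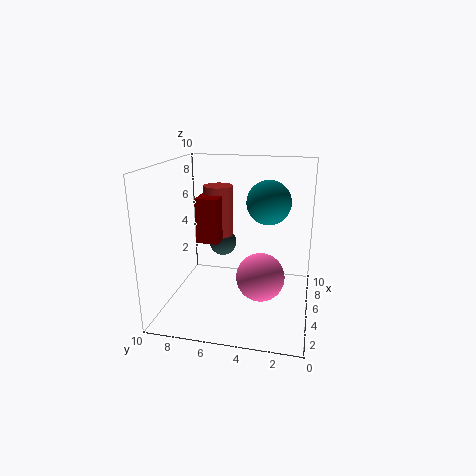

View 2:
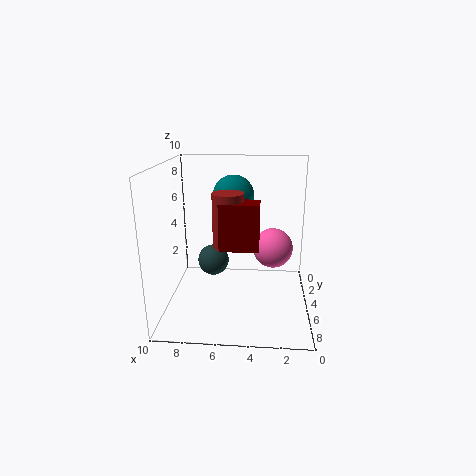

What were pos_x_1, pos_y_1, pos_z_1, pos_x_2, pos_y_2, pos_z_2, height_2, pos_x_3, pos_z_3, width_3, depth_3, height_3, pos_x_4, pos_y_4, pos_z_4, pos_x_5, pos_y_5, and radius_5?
pos_x_1 = 6.5, pos_y_1 = 6.5, pos_z_1 = 4, pos_x_2 = 5.5, pos_y_2 = 6.5, pos_z_2 = 5, height_2 = 3.5, pos_x_3 = 3.5, pos_z_3 = 5, width_3 = 2.5, depth_3 = 1.5, height_3 = 3, pos_x_4 = 5.5, pos_y_4 = 3, pos_z_4 = 7.5, pos_x_5 = 2.5, pos_y_5 = 3, radius_5 = 1.5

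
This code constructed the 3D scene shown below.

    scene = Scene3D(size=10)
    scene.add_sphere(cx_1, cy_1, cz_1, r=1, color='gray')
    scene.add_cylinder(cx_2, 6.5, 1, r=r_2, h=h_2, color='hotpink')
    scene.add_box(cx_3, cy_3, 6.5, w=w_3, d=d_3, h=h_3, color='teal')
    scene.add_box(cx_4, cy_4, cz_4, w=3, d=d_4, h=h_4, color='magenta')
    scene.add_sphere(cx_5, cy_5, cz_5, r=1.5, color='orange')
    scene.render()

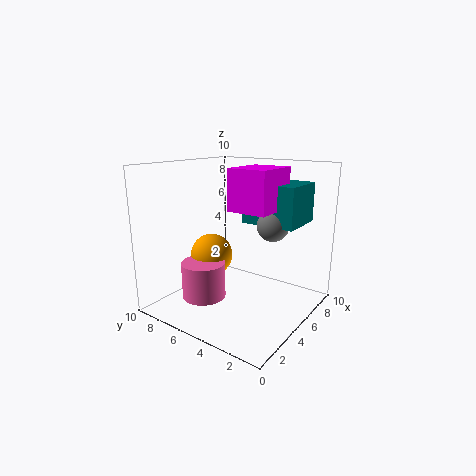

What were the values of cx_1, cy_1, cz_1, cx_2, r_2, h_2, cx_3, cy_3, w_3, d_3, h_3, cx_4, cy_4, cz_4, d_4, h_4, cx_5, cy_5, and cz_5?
cx_1 = 4.5, cy_1 = 2, cz_1 = 6.5, cx_2 = 3, r_2 = 1.5, h_2 = 2.5, cx_3 = 4, cy_3 = 0.5, w_3 = 3, d_3 = 3.5, h_3 = 2.5, cx_4 = 2.5, cy_4 = 1.5, cz_4 = 7.5, d_4 = 2.5, h_4 = 2.5, cx_5 = 4.5, cy_5 = 7, cz_5 = 3.5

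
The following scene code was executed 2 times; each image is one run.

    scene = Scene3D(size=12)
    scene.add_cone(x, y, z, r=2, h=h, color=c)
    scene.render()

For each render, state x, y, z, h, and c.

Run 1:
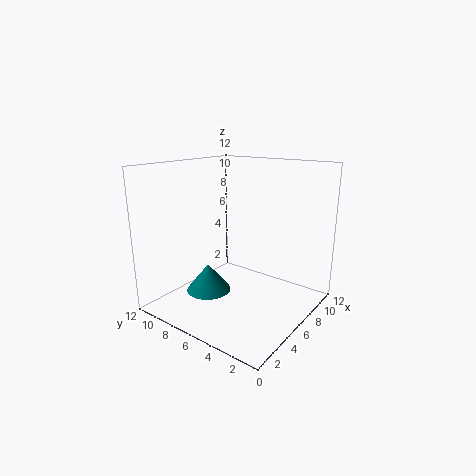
x = 5.5
y = 9
z = 0.5
h = 2.5
c = 'teal'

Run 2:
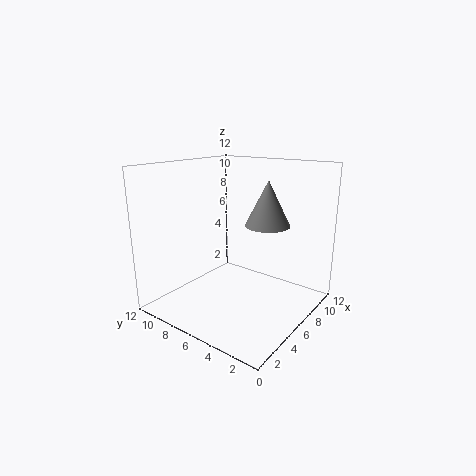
x = 9
y = 5
z = 6.5
h = 4
c = 'gray'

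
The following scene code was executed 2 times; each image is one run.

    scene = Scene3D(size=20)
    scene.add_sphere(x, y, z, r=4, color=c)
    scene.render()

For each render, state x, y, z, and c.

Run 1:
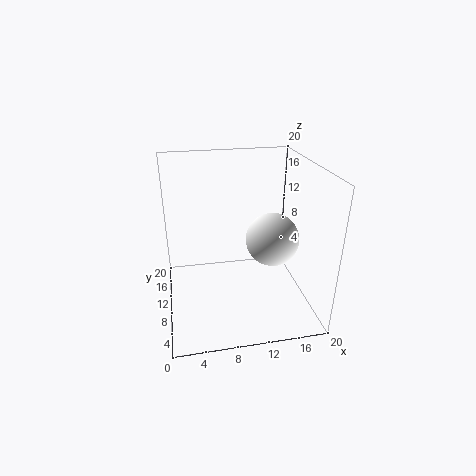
x = 15.75; y = 12.25; z = 8; c = 'white'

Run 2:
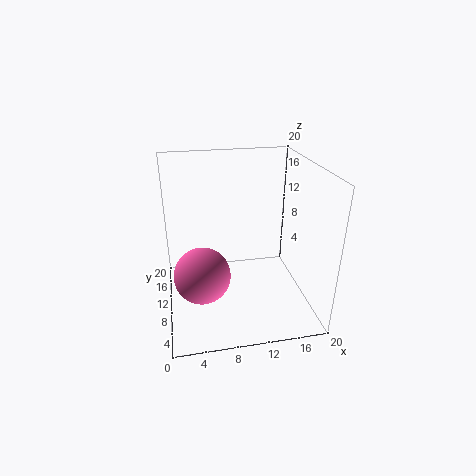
x = 4.75; y = 9.5; z = 4.75; c = 'hotpink'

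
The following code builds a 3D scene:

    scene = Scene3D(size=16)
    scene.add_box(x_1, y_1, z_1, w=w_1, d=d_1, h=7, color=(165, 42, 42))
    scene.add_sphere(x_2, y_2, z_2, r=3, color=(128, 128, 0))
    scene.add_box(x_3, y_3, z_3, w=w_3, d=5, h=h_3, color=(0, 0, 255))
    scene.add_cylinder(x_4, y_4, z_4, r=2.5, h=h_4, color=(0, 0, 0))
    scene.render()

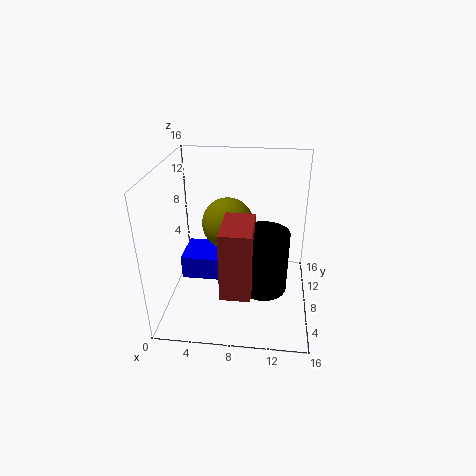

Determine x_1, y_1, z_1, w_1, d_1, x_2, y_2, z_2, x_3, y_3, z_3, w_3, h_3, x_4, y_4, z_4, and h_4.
x_1 = 7; y_1 = 1; z_1 = 5; w_1 = 3; d_1 = 5; x_2 = 6.5; y_2 = 10.5; z_2 = 8.5; x_3 = 0.5; y_3 = 10; z_3 = 0.5; w_3 = 5; h_3 = 3; x_4 = 11; y_4 = 5; z_4 = 4; h_4 = 6.5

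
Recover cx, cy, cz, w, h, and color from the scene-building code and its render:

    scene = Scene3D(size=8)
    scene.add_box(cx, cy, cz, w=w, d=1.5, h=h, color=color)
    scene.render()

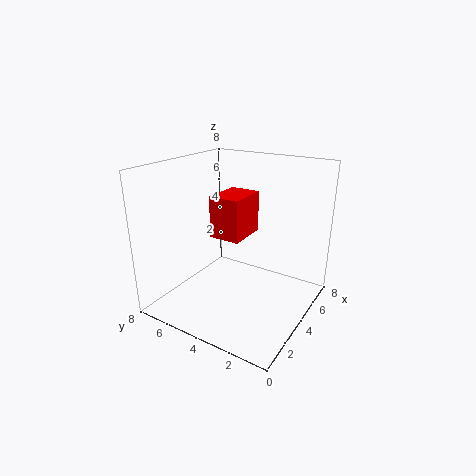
cx = 1.5; cy = 2.5; cz = 5; w = 2; h = 2; color = 'red'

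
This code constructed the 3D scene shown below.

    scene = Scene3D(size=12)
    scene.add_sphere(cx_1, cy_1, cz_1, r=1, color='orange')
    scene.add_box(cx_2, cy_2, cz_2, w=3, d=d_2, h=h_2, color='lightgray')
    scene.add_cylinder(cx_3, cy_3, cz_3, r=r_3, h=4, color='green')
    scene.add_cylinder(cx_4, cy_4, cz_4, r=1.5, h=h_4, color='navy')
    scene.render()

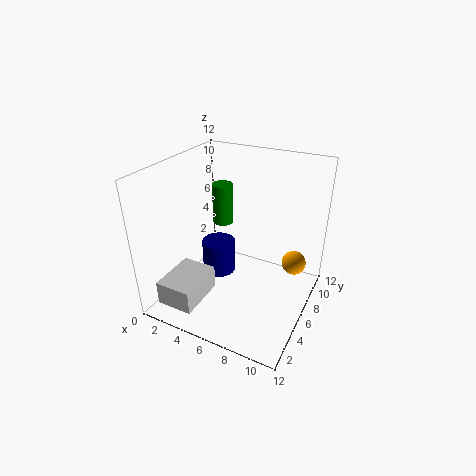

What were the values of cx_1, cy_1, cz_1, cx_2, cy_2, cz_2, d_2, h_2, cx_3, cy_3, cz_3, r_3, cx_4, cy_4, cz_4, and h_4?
cx_1 = 10.5
cy_1 = 7.5
cz_1 = 4
cx_2 = 1.5
cy_2 = 0.5
cz_2 = 1.5
d_2 = 4
h_2 = 2
cx_3 = 2
cy_3 = 10.5
cz_3 = 4.5
r_3 = 1
cx_4 = 3.5
cy_4 = 7
cz_4 = 1.5
h_4 = 3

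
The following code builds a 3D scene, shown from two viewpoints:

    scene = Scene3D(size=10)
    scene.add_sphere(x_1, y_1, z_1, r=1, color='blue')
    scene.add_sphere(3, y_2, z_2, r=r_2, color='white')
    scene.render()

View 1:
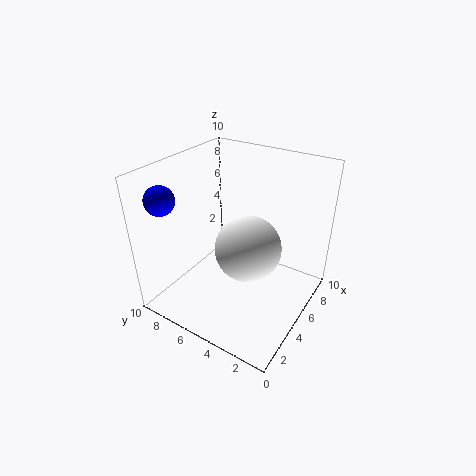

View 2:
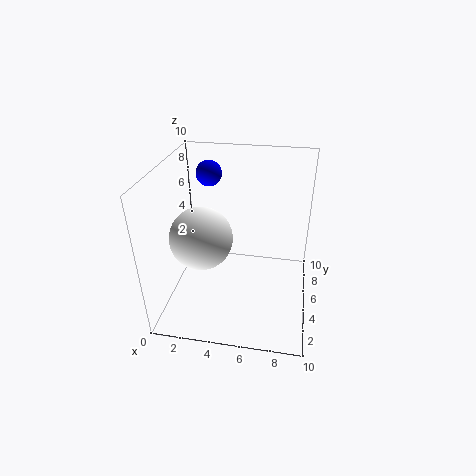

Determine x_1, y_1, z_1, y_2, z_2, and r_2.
x_1 = 2; y_1 = 9; z_1 = 8; y_2 = 3; z_2 = 6; r_2 = 2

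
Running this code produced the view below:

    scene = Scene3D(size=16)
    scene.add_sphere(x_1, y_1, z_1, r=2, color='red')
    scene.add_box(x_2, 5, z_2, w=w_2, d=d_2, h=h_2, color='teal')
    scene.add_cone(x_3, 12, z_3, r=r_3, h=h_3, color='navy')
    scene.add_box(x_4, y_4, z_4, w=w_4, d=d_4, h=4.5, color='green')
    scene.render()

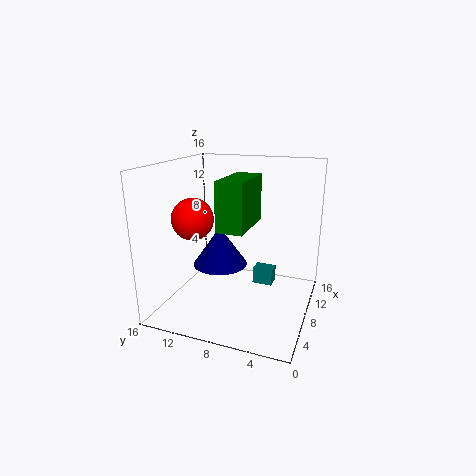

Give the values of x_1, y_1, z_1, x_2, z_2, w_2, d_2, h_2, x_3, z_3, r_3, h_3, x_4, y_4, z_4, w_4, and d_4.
x_1 = 2.5; y_1 = 10.5; z_1 = 11.5; x_2 = 12; z_2 = 0.5; w_2 = 2; d_2 = 2.5; h_2 = 2; x_3 = 12; z_3 = 2.5; r_3 = 3.5; h_3 = 5; x_4 = 1; y_4 = 5; z_4 = 11; w_4 = 5.5; d_4 = 2.5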